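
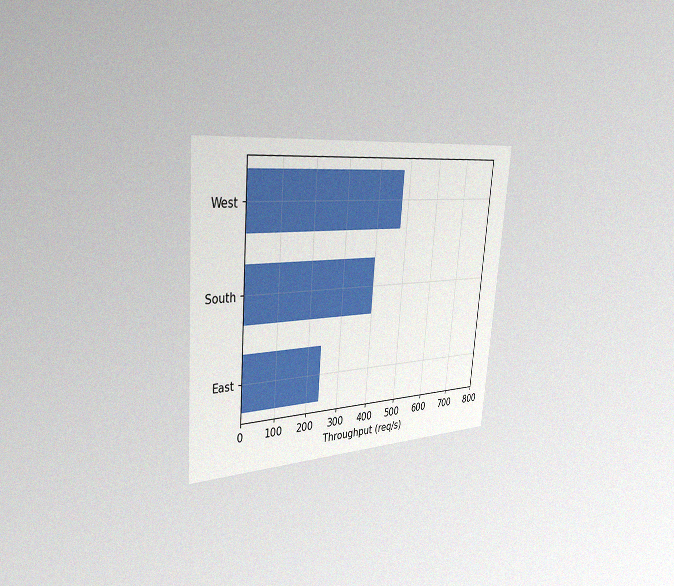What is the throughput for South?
The chart is tilted about 5° clockwise and viewed slightly from the left, with some photo noise. Reading along the chart's x-axis, the South bar reaches 400req/s.

400req/s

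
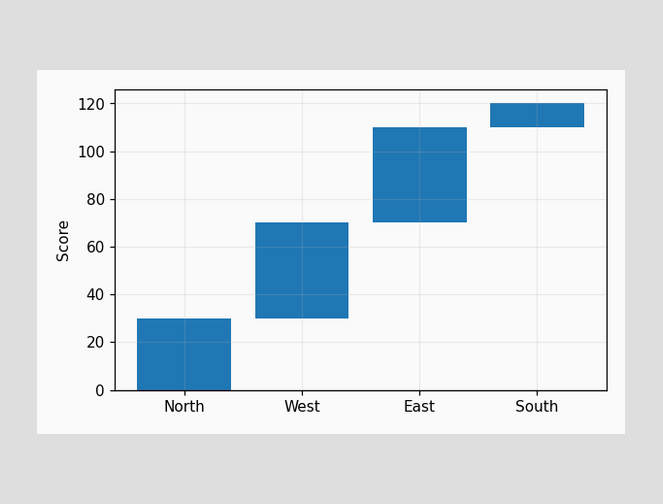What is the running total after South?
120

After South the running total reaches 120.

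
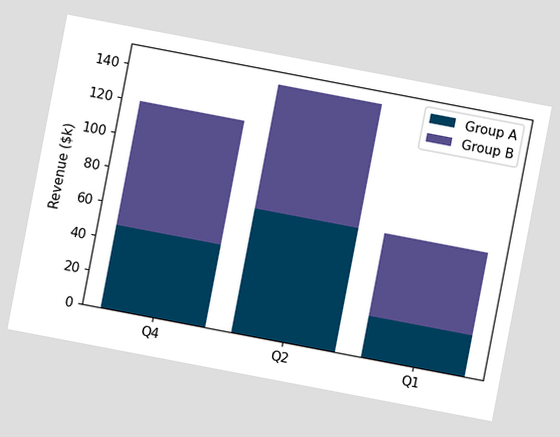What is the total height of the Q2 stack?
$144k

The chart is tilted about 11° clockwise. The Q2 stack's top reaches $144k on the y-axis.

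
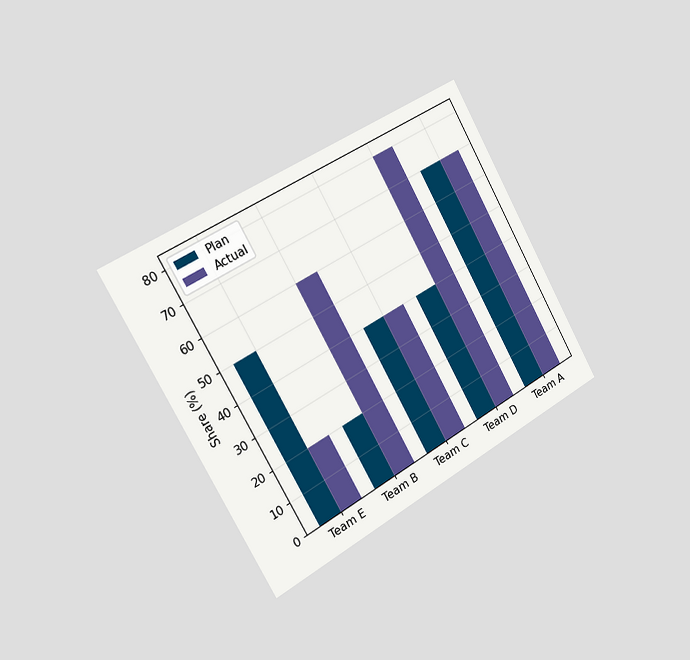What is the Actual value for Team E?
20%

The chart is tilted about 29° counter-clockwise and viewed slightly from the left. The Actual bar at Team E reaches 20% on the y-axis.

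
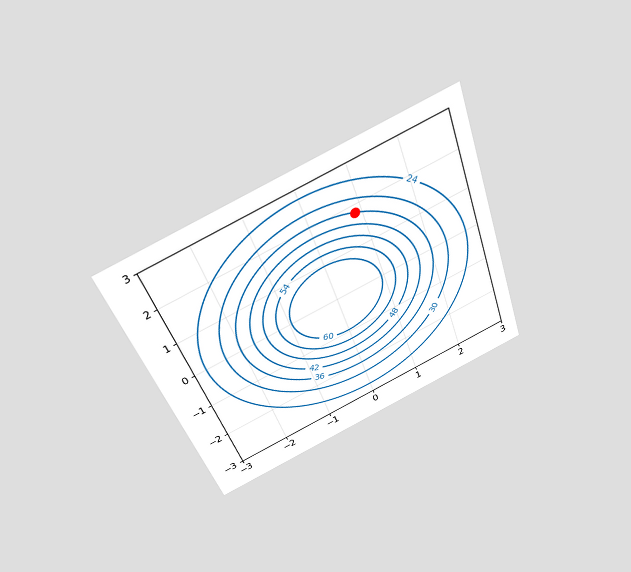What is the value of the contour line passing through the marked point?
36

The chart is tilted about 20° counter-clockwise and viewed slightly from above. The marked point sits on the contour labelled 36.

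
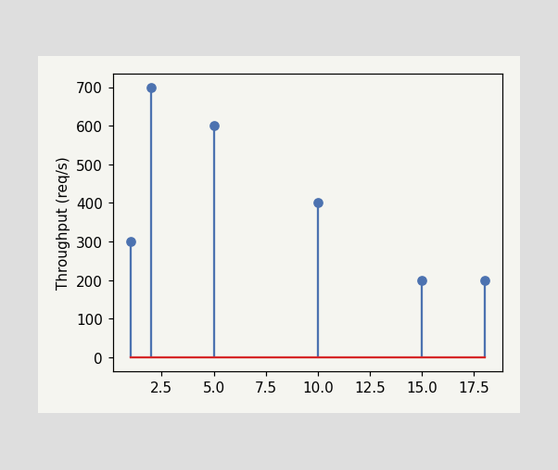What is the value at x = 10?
400req/s

The stem at x=10 reaches 400req/s.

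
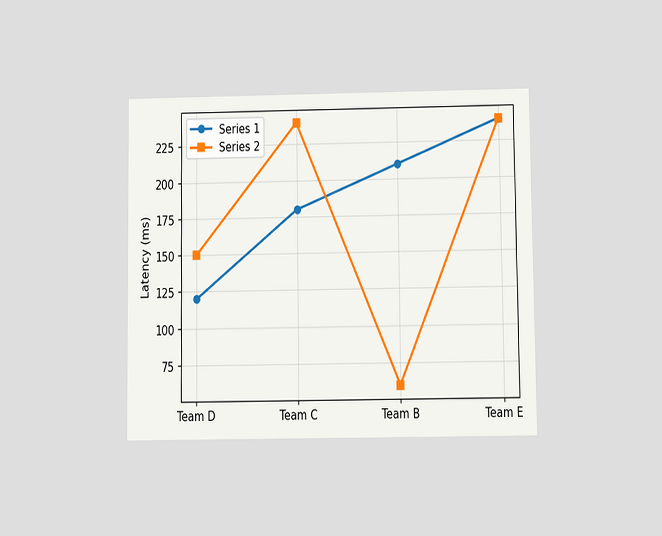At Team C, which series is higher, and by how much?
The chart is viewed slightly from below. At Team C, Series 2 sits above the other line by 60ms.

Series 2, by 60ms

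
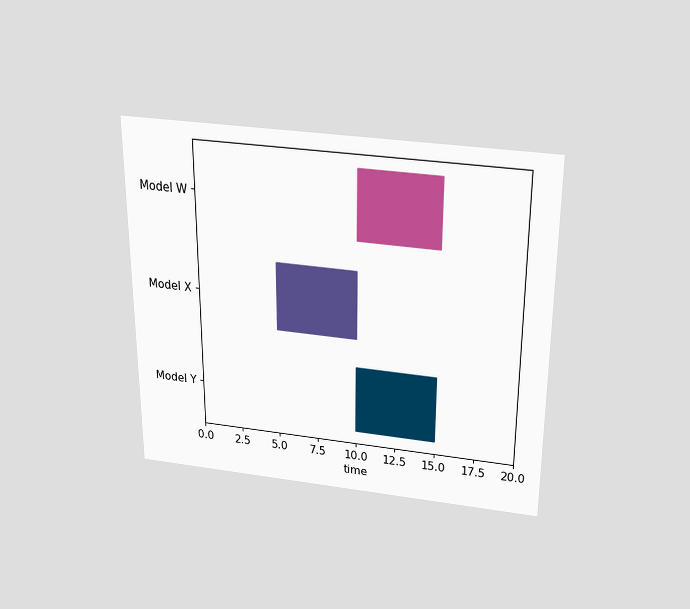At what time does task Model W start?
10

The chart is viewed slightly from above. The Model W bar begins at t=10.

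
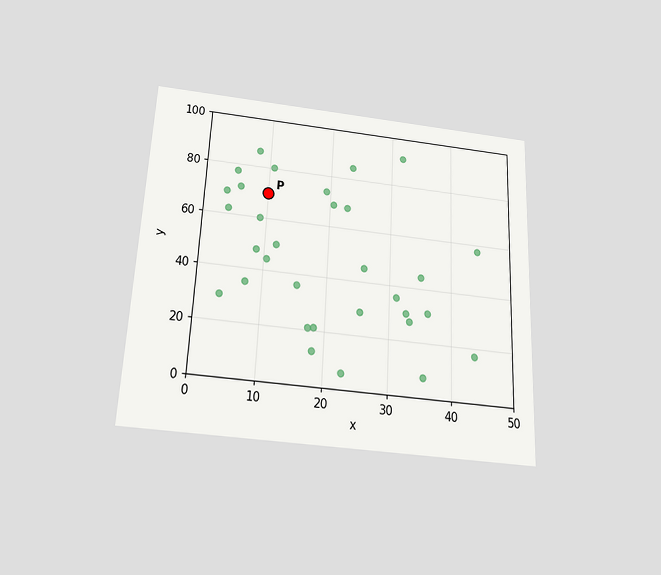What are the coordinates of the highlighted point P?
(10, 70)

The chart is tilted about 3° clockwise and viewed slightly from below. Following the gridlines from P to each axis, P sits at (10, 70).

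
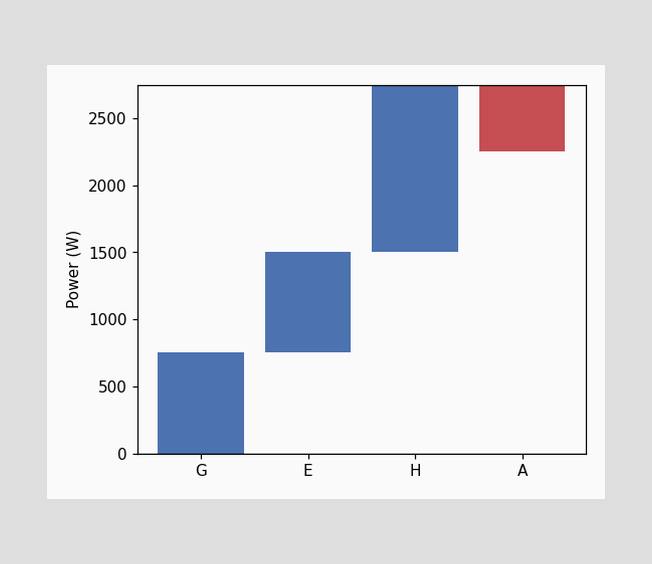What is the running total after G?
After G the running total reaches 750W.

750W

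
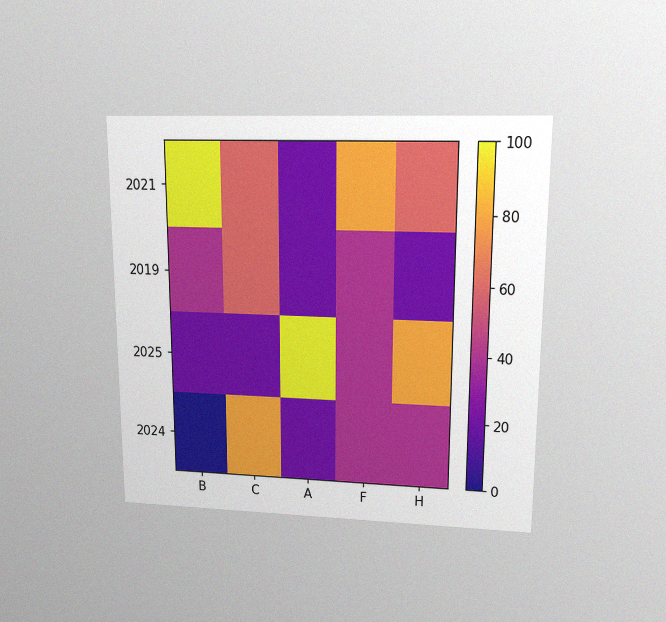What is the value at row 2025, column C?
20

The chart is viewed at a slight angle, with some photo noise. Matching cell (2025, C) against the colorbar gives 20.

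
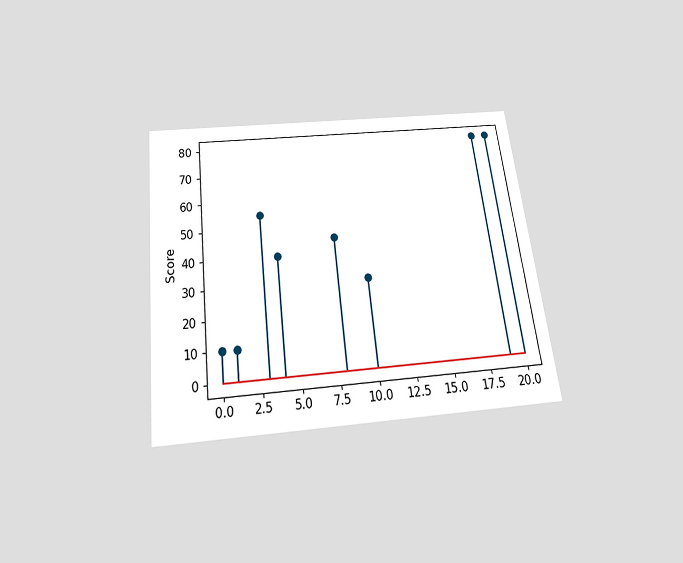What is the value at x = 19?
The chart is tilted about 7° counter-clockwise and viewed slightly from below. The stem at x=19 reaches 80.

80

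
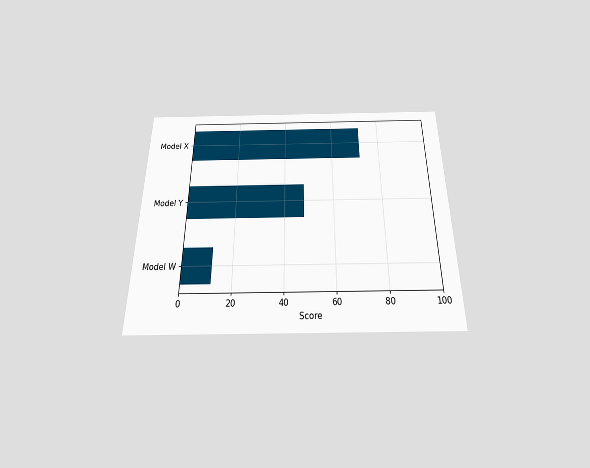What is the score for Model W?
The chart is viewed slightly from below. Reading along the chart's x-axis, the Model W bar reaches 12.

12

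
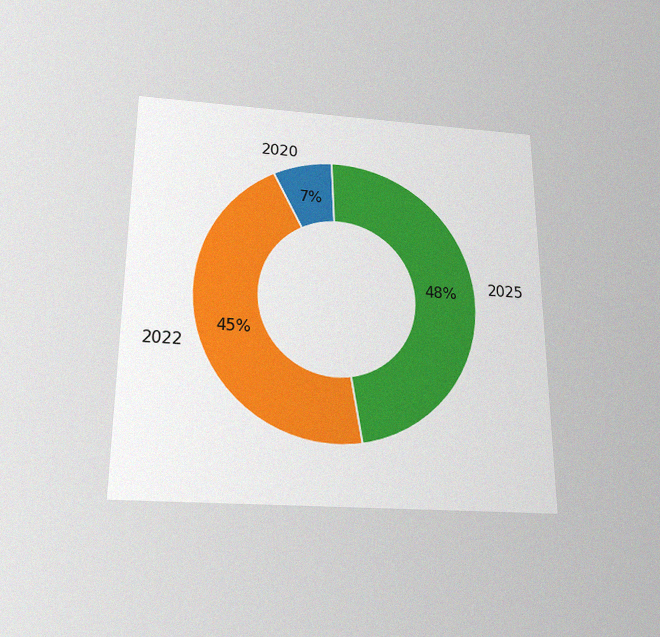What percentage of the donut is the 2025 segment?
The chart is viewed slightly from below, with some photo noise. The 2025 segment takes up 48% of the ring.

48%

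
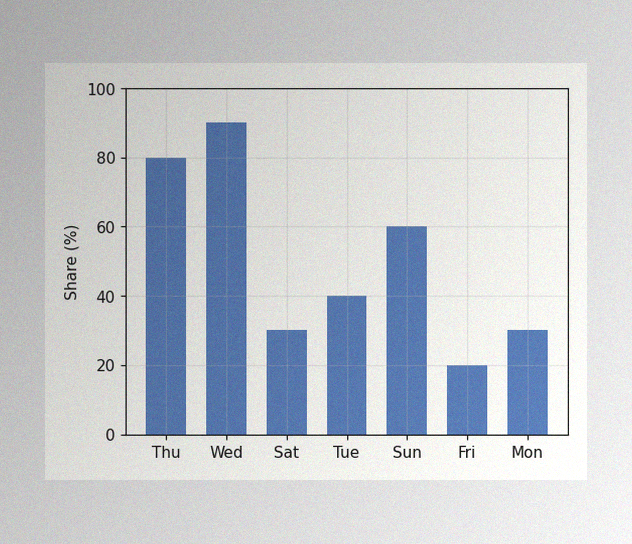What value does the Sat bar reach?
30%

The image has some photo noise and uneven lighting. Reading along the chart's y-axis, the Sat bar reaches 30%.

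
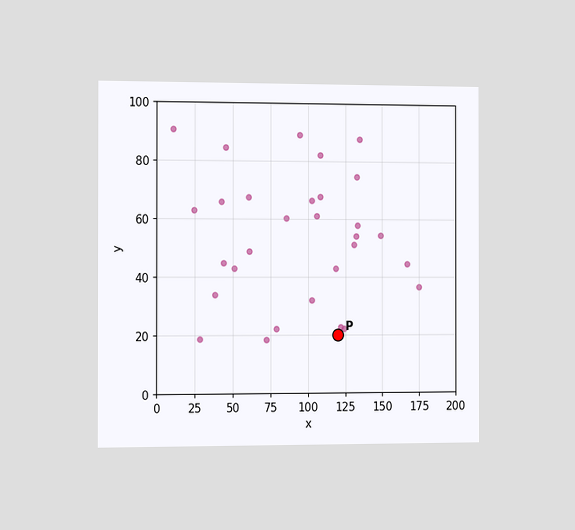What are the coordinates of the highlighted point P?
(120, 20)

The chart is viewed slightly from the left. Following the gridlines from P to each axis, P sits at (120, 20).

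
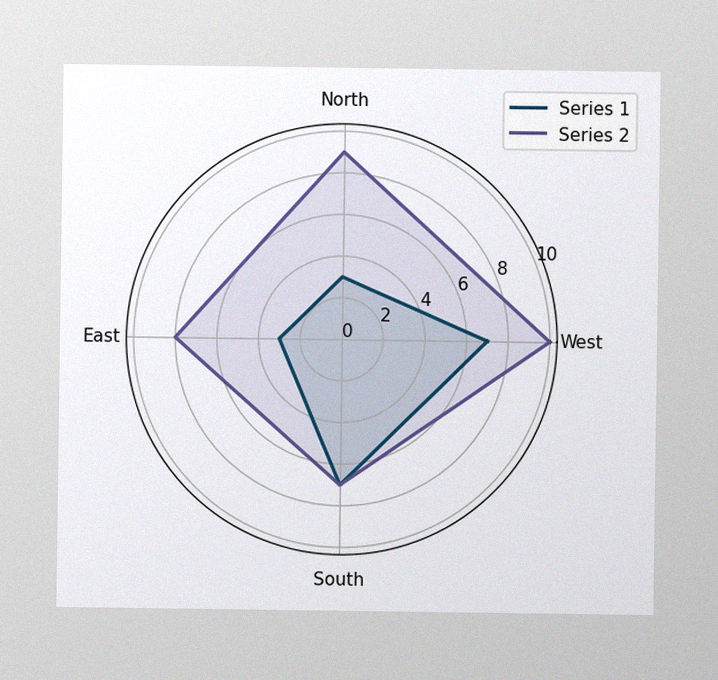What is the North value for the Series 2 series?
The image has some photo noise and uneven lighting. On the North axis, Series 2 reaches 9.

9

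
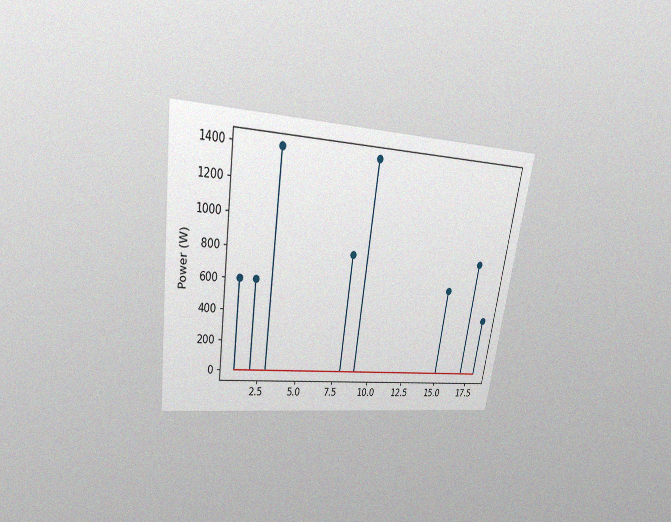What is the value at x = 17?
800W

The chart is tilted about 9° clockwise and viewed slightly from above, with some photo noise. The stem at x=17 reaches 800W.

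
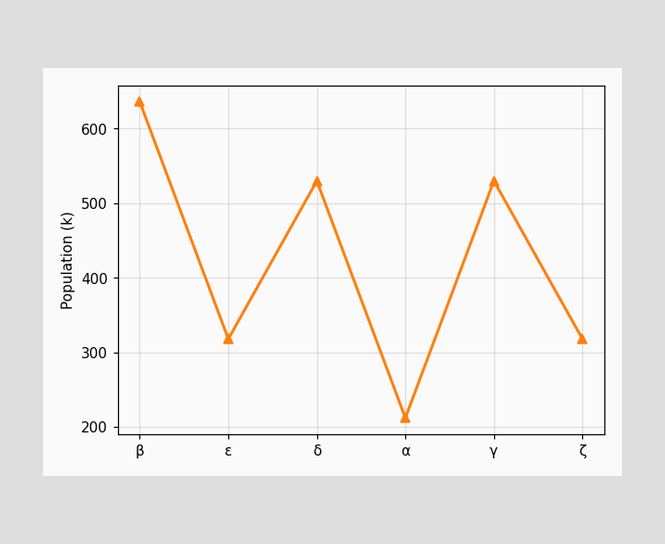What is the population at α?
212k

At α, the line is at 212k.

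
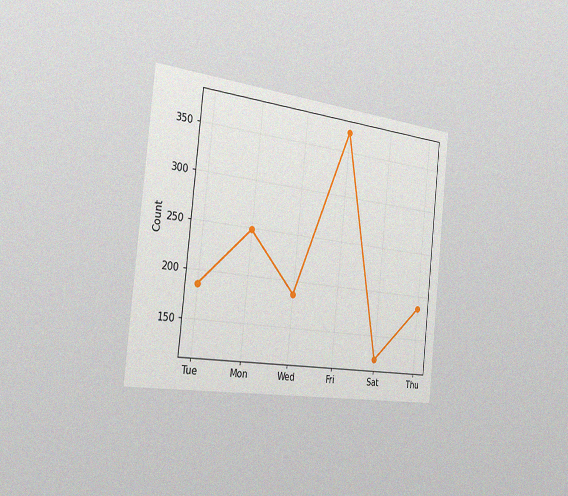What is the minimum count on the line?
124

The chart is tilted about 6° clockwise and viewed slightly from the left, with some photo noise. The lowest point is at Sat, and reading across to the y-axis gives 124.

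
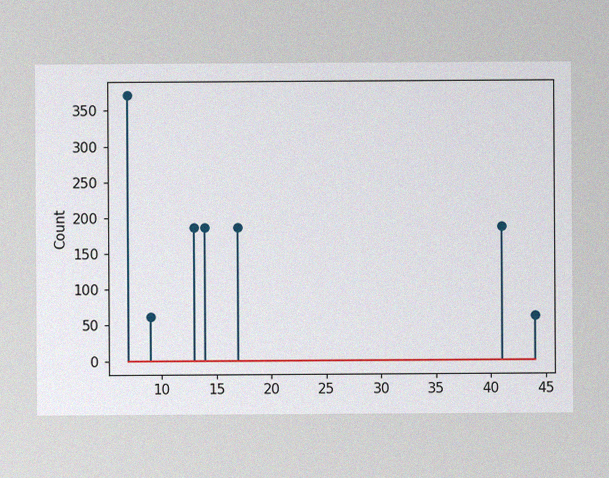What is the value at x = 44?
62

The image has some photo noise and uneven lighting. The stem at x=44 reaches 62.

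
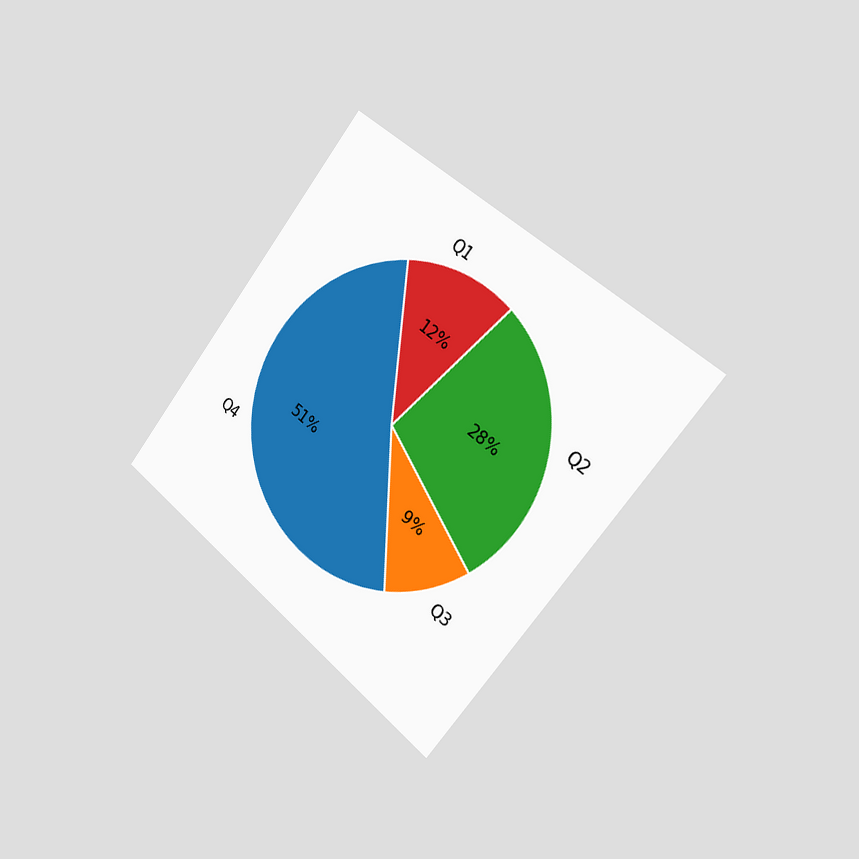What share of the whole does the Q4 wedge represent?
The chart is tilted about 38° clockwise and viewed slightly from the right. The Q4 slice takes up 51% of the pie.

51%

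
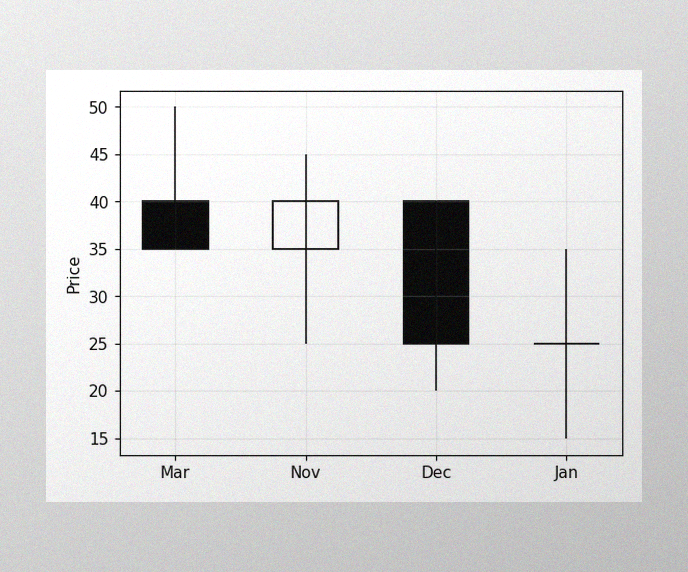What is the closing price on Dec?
The image has some photo noise and uneven lighting. The Dec candle closes at 25.

25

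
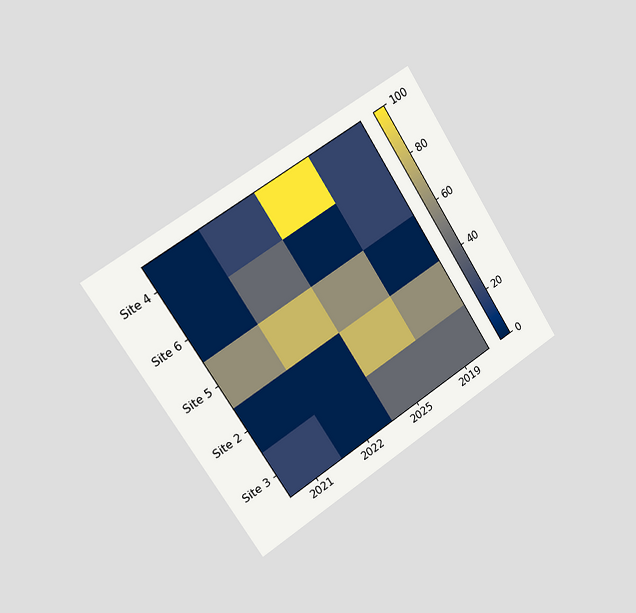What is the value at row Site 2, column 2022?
0

The chart is tilted about 33° counter-clockwise and viewed slightly from the left. Matching cell (Site 2, 2022) against the colorbar gives 0.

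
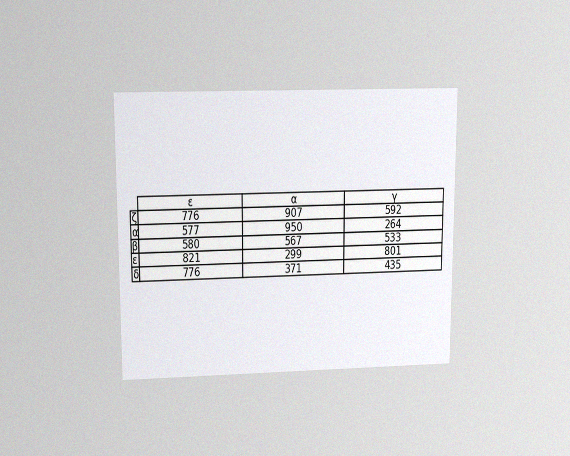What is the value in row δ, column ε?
The chart is viewed slightly from above, with some photo noise. The (δ, ε) cell reads 776.

776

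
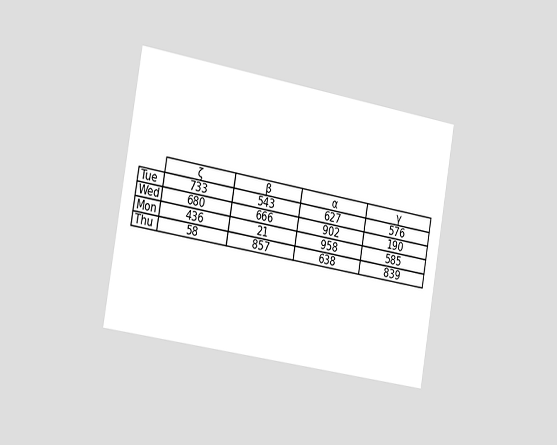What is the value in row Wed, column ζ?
The chart is tilted about 10° clockwise and viewed slightly from the left. The (Wed, ζ) cell reads 680.

680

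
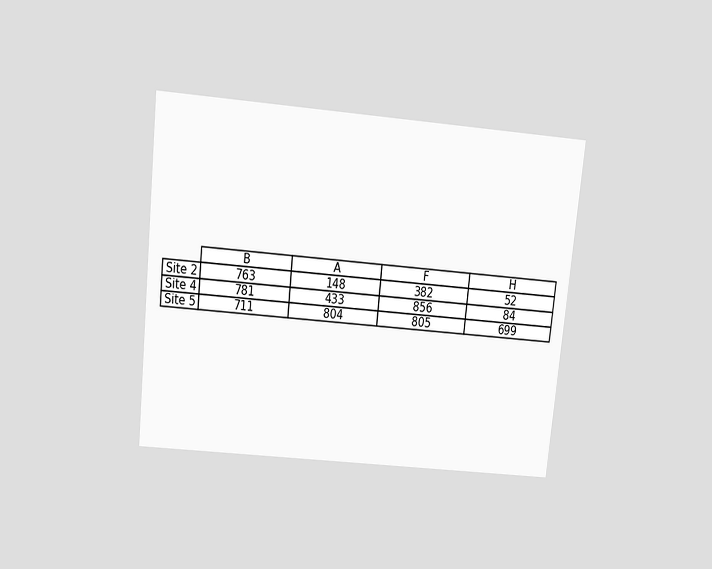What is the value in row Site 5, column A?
804

The chart is tilted about 6° clockwise and viewed slightly from above. The (Site 5, A) cell reads 804.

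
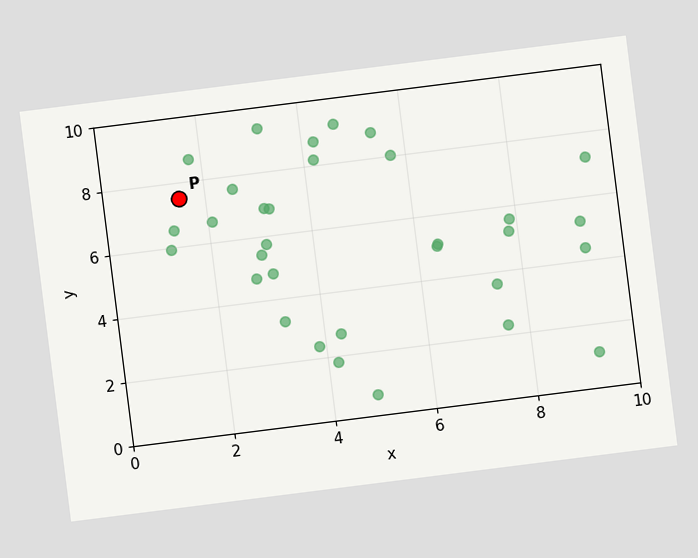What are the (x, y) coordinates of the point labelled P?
(1.5, 7.5)

The chart is tilted about 7° counter-clockwise. Following the gridlines from P to each axis, P sits at (1.5, 7.5).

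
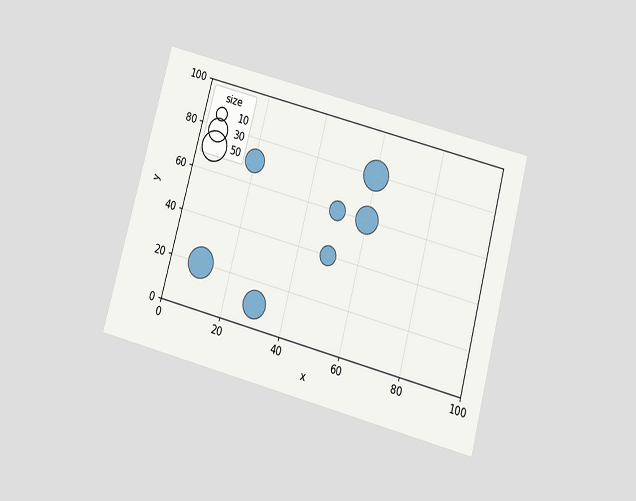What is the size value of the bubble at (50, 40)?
20

The chart is tilted about 15° clockwise and viewed slightly from below. Matching the bubble at (50, 40) against the size legend gives 20.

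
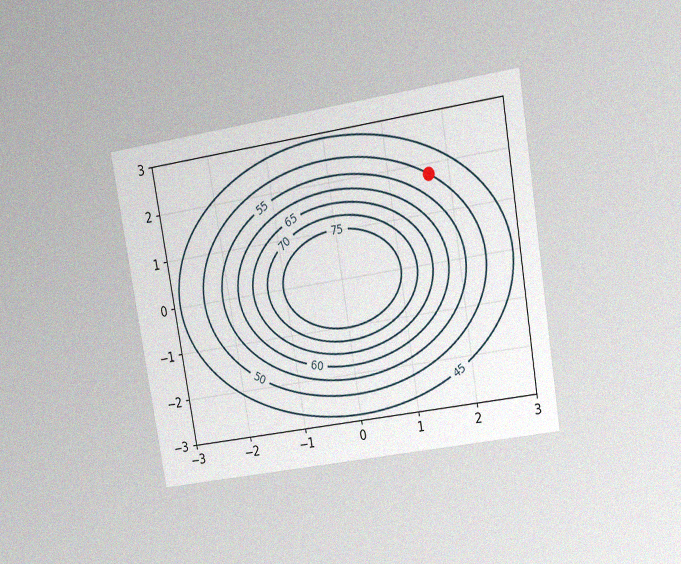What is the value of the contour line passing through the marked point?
The chart is tilted about 10° counter-clockwise and viewed at a slight angle, with some photo noise. The marked point sits on the contour labelled 50.

50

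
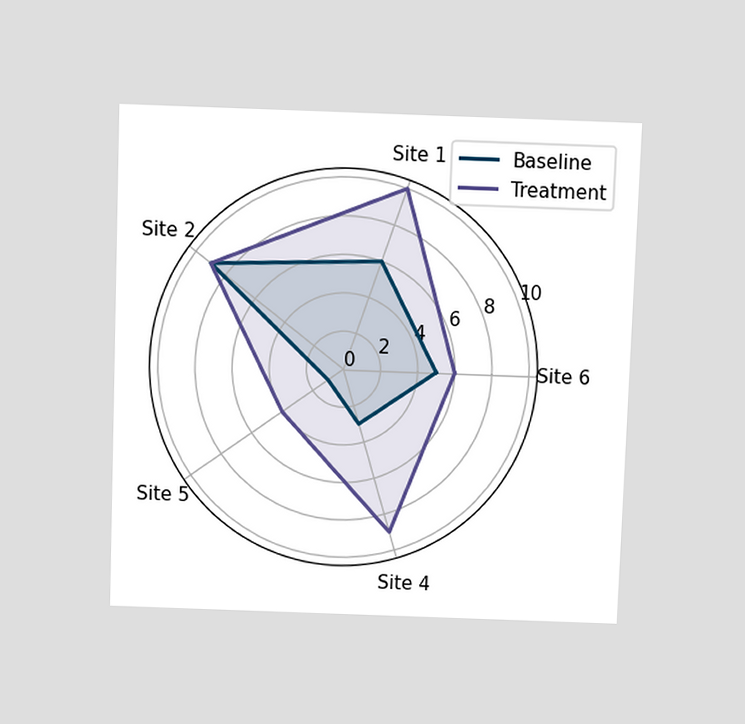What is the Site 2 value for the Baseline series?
9

The chart is tilted about 2° clockwise and viewed slightly from above. On the Site 2 axis, Baseline reaches 9.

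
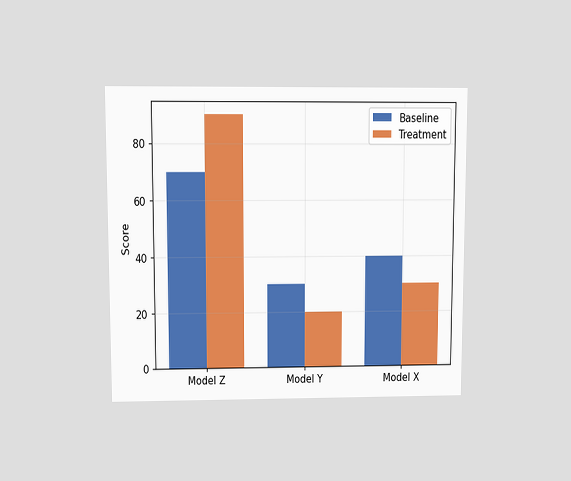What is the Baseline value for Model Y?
30

The chart is viewed at a slight angle. The Baseline bar at Model Y reaches 30 on the y-axis.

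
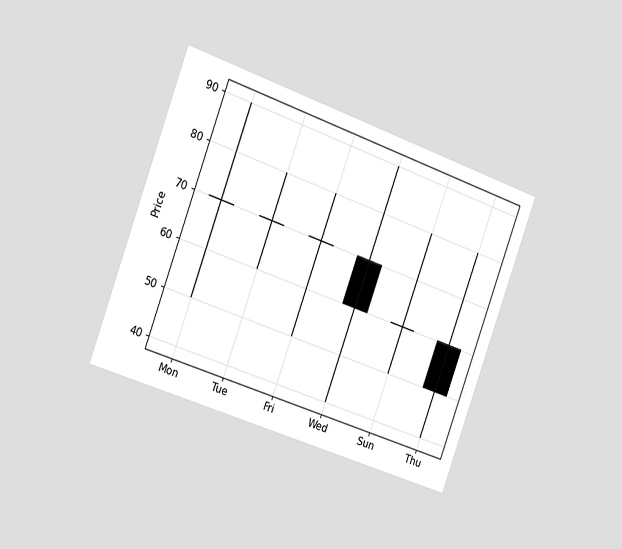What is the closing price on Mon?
The chart is tilted about 20° clockwise and viewed slightly from the left. The Mon candle closes at 70.

70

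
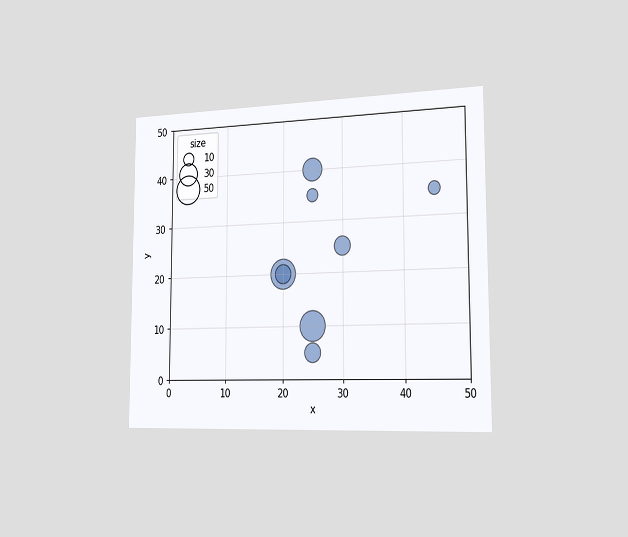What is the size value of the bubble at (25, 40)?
30

The chart is viewed slightly from the right. Matching the bubble at (25, 40) against the size legend gives 30.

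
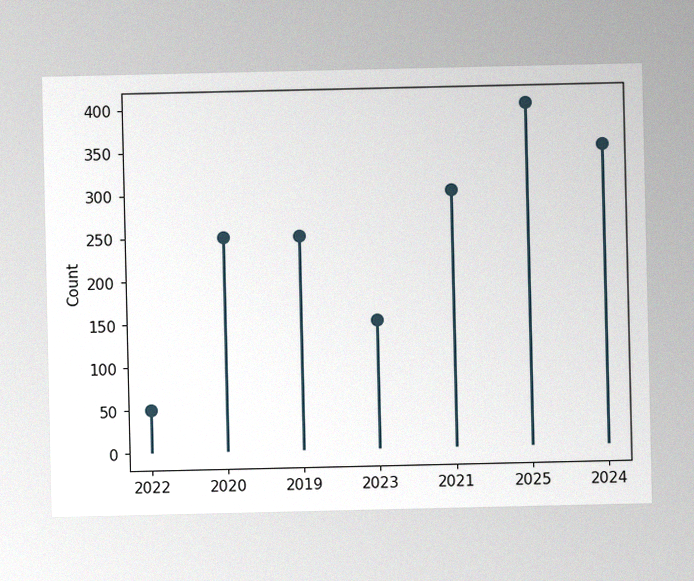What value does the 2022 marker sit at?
50

The image has some photo noise and uneven lighting. The 2022 marker sits at 50.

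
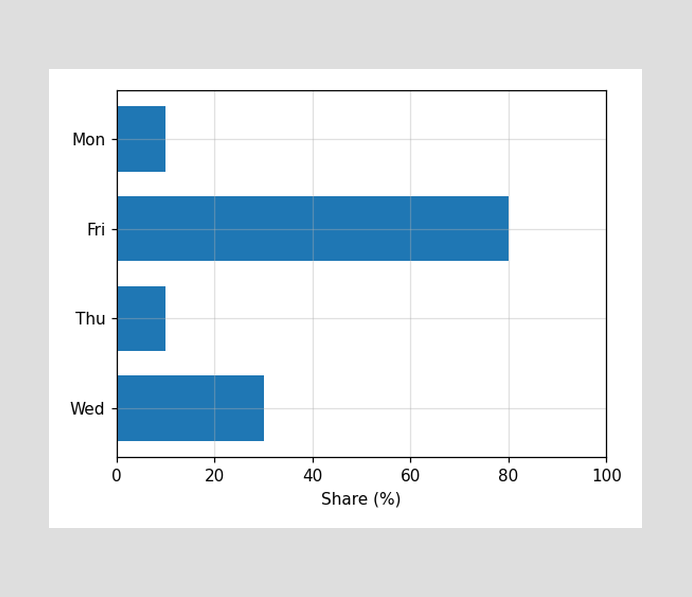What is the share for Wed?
Reading along the chart's x-axis, the Wed bar reaches 30%.

30%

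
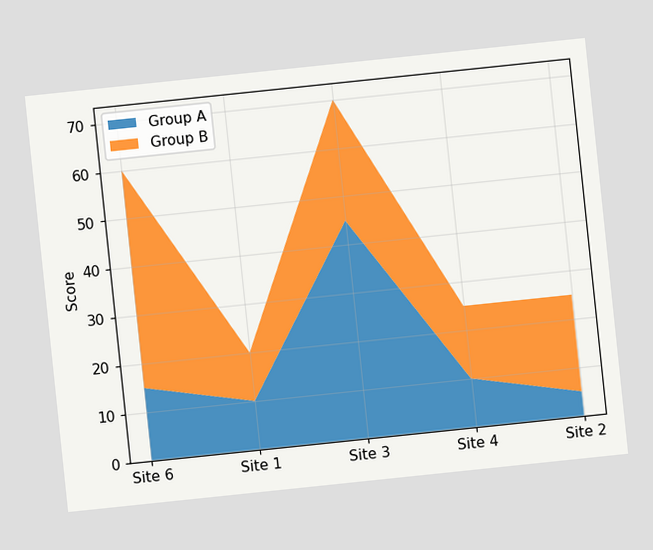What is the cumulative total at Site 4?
25

The chart is tilted about 6° counter-clockwise. The stacked total at Site 4 reaches 25.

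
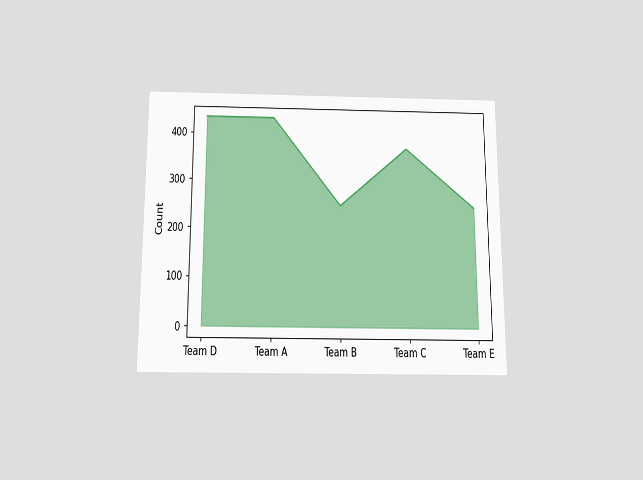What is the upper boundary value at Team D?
The chart is viewed slightly from below. At Team D the upper boundary is at 434.

434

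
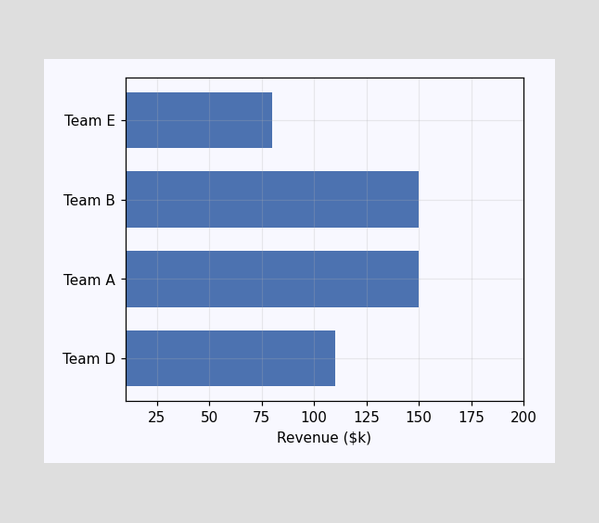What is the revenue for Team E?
$80k

Reading along the chart's x-axis, the Team E bar reaches $80k.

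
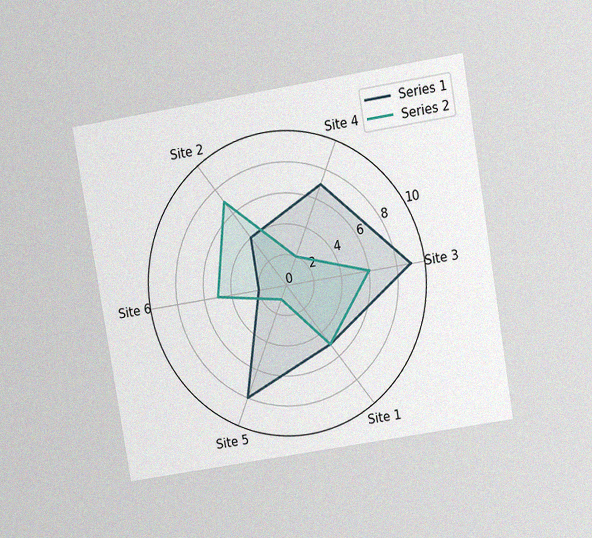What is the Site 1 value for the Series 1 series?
5

The chart is tilted about 9° counter-clockwise and viewed at a slight angle, with some photo noise. On the Site 1 axis, Series 1 reaches 5.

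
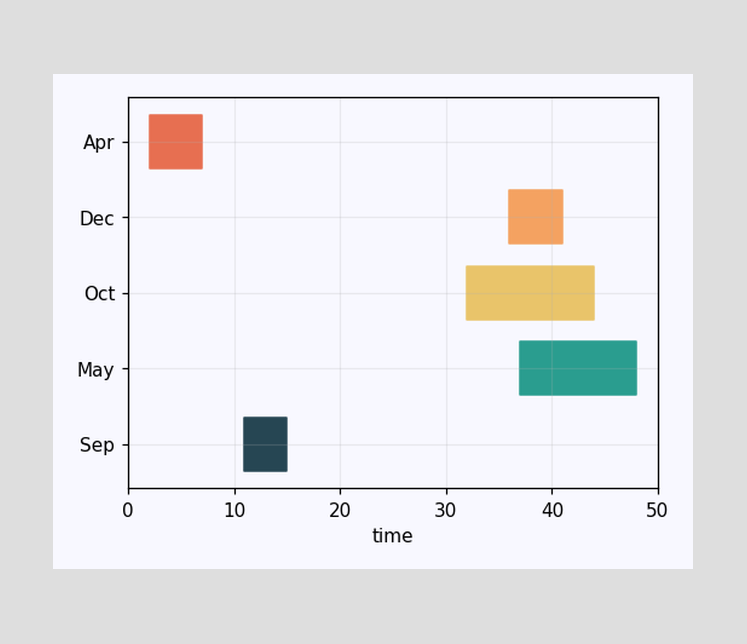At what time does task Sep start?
The Sep bar begins at t=11.

11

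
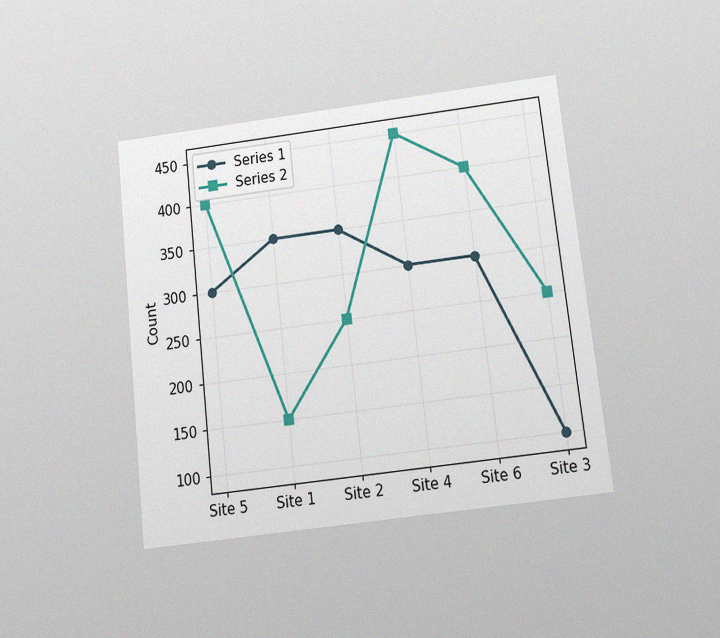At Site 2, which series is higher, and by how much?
Series 1, by 100

The chart is tilted about 6° counter-clockwise and viewed at a slight angle, with some photo noise. At Site 2, Series 1 sits above the other line by 100.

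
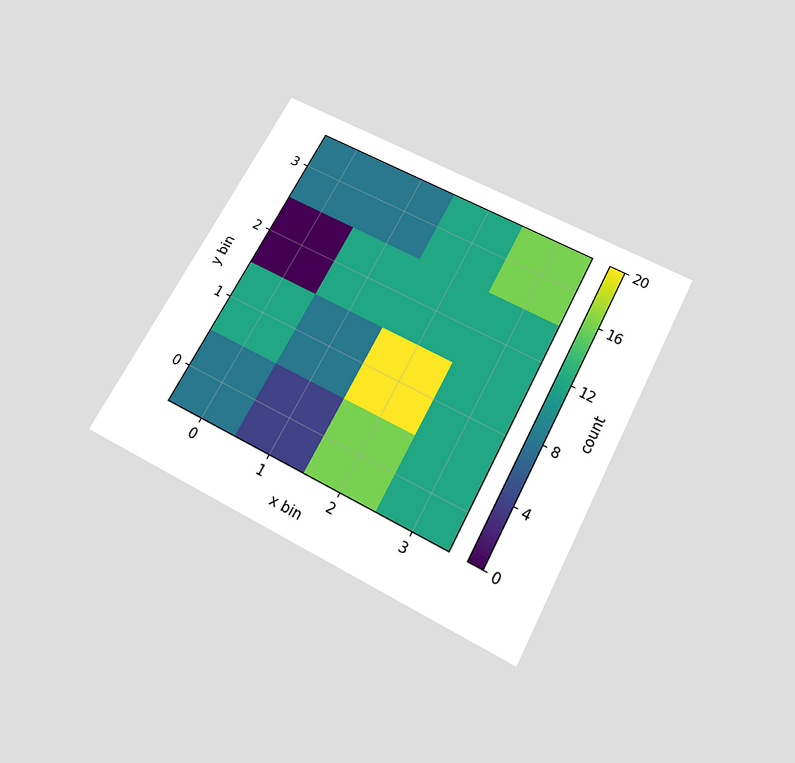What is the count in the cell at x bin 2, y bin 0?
The chart is tilted about 28° clockwise and viewed slightly from below. Matching the cell (2, 0) against the colorbar gives 16.

16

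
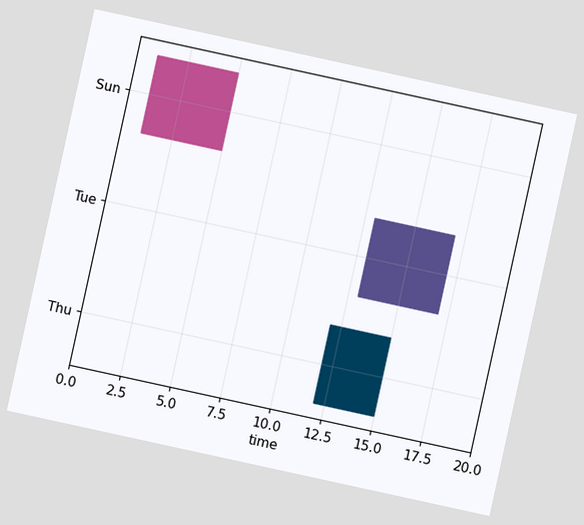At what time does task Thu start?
The chart is tilted about 12° clockwise. The Thu bar begins at t=12.

12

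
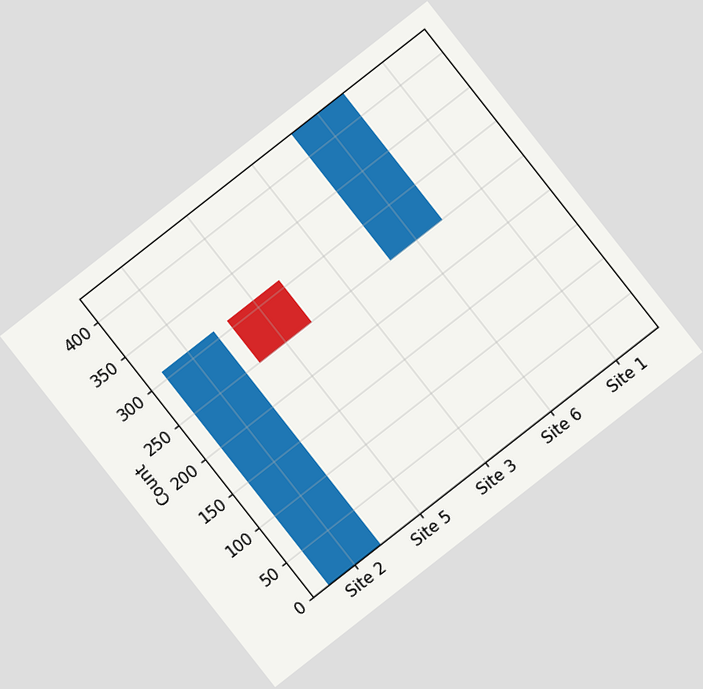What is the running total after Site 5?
248

The chart is tilted about 38° counter-clockwise. After Site 5 the running total reaches 248.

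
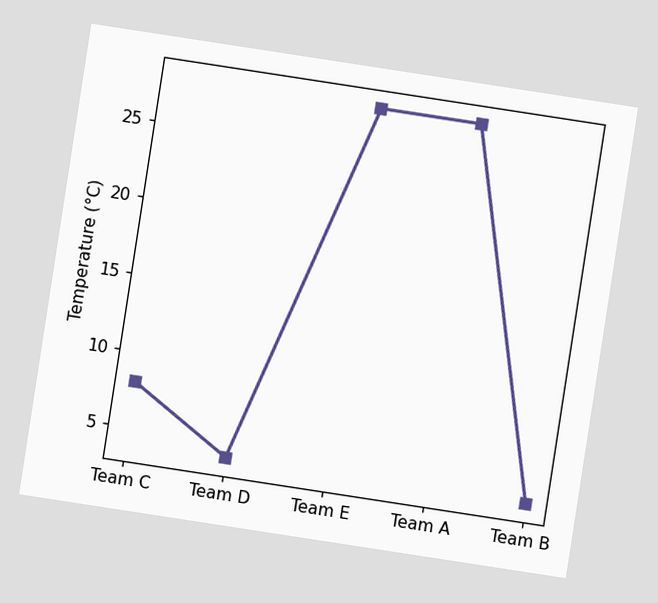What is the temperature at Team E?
The chart is tilted about 9° clockwise. At Team E, the line is at 28°C.

28°C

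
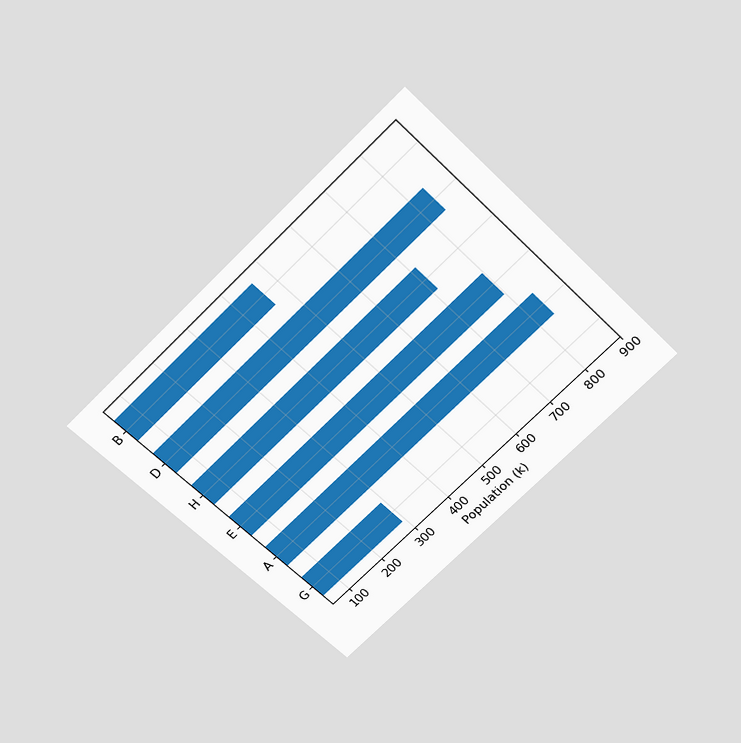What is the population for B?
The chart is tilted about 45° counter-clockwise and viewed slightly from above. Reading along the chart's x-axis, the B bar reaches 462k.

462k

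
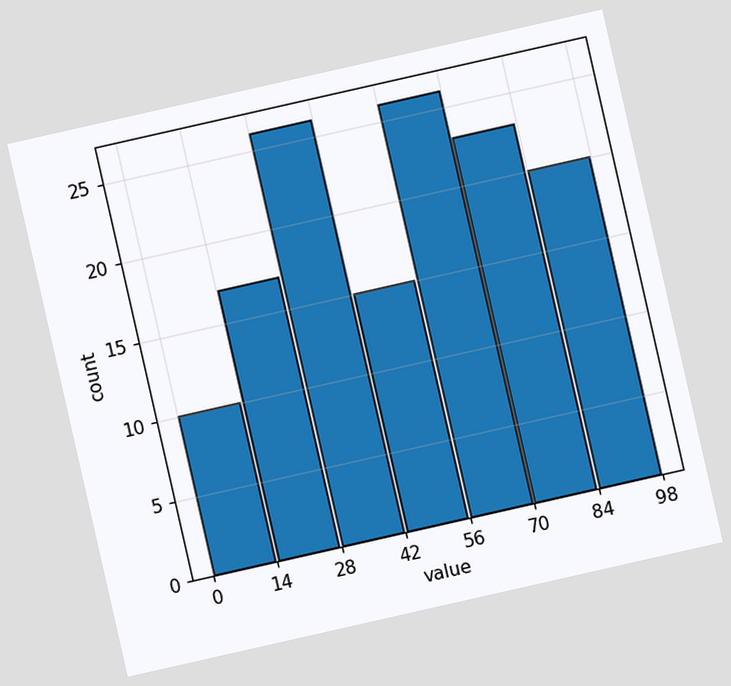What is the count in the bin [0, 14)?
10

The chart is tilted about 13° counter-clockwise. The [0, 14) bin has height 10.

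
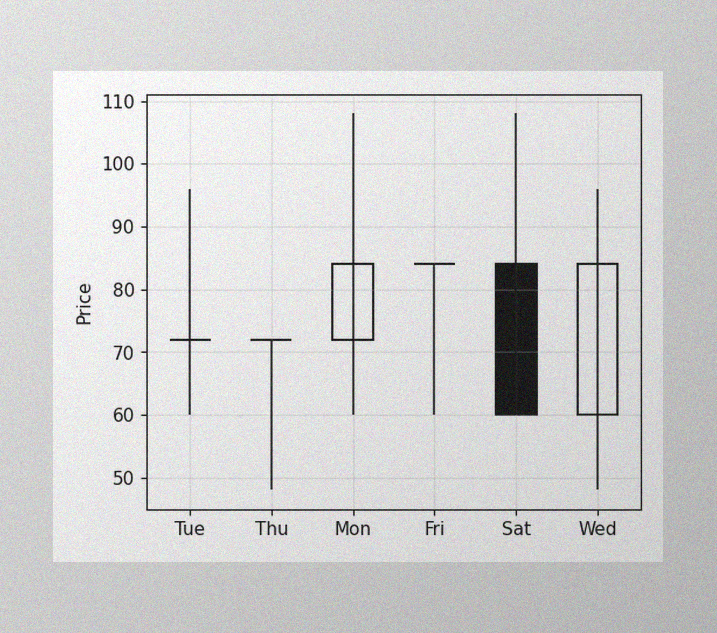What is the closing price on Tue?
The image has some photo noise and uneven lighting. The Tue candle closes at 72.

72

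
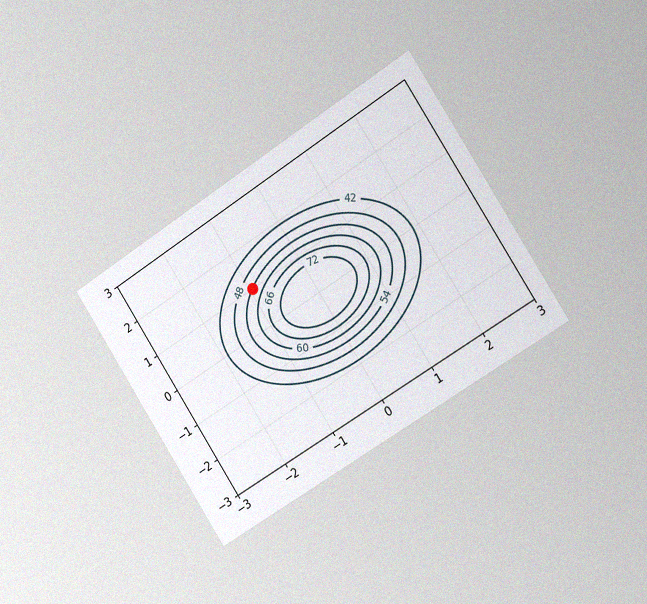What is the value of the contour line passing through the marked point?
The chart is tilted about 33° counter-clockwise and viewed slightly from the right, with some photo noise. The marked point sits on the contour labelled 54.

54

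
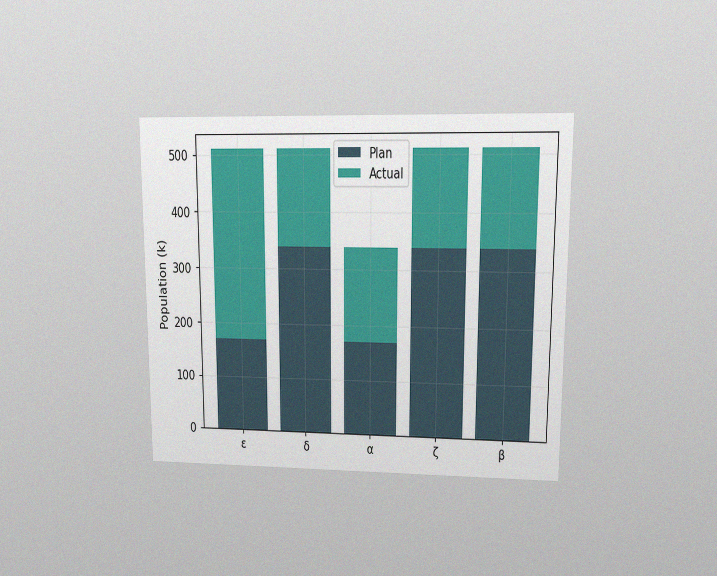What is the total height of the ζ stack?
510k

The chart is viewed at a slight angle, with some photo noise. The ζ stack's top reaches 510k on the y-axis.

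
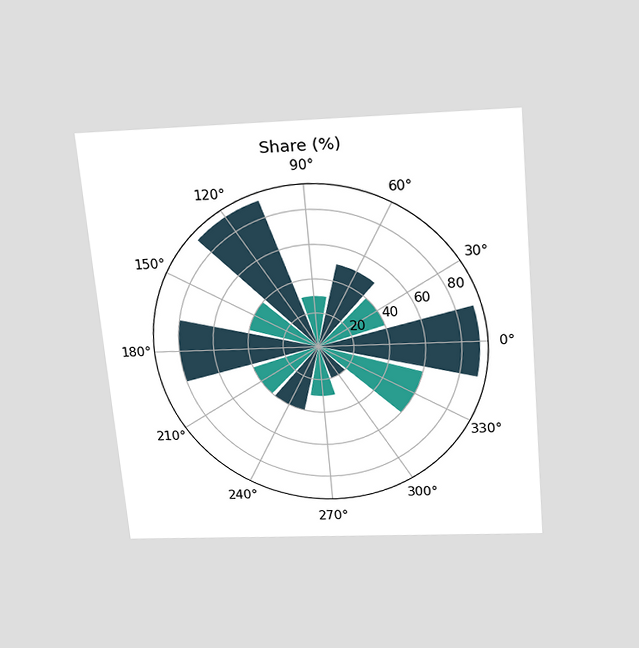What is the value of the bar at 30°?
40%

The chart is tilted about 5° counter-clockwise and viewed slightly from above. The bar at 30° reaches 40% on the radial axis.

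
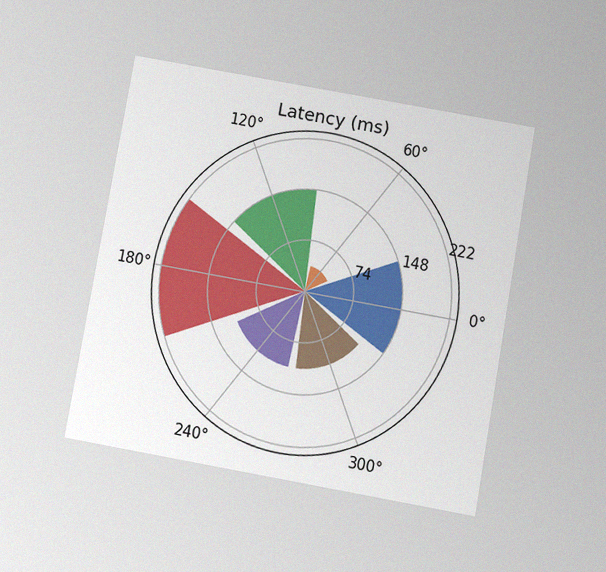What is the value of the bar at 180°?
The chart is tilted about 10° clockwise and viewed slightly from below, with some photo noise. The bar at 180° reaches 222ms on the radial axis.

222ms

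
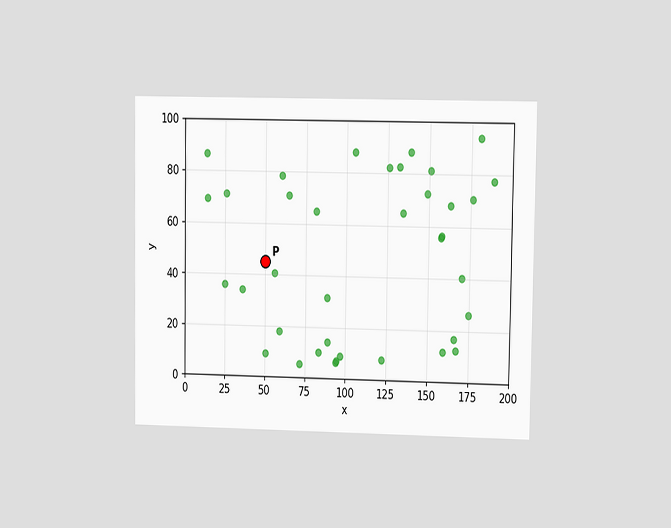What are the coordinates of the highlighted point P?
The chart is viewed at a slight angle. Following the gridlines from P to each axis, P sits at (50, 45).

(50, 45)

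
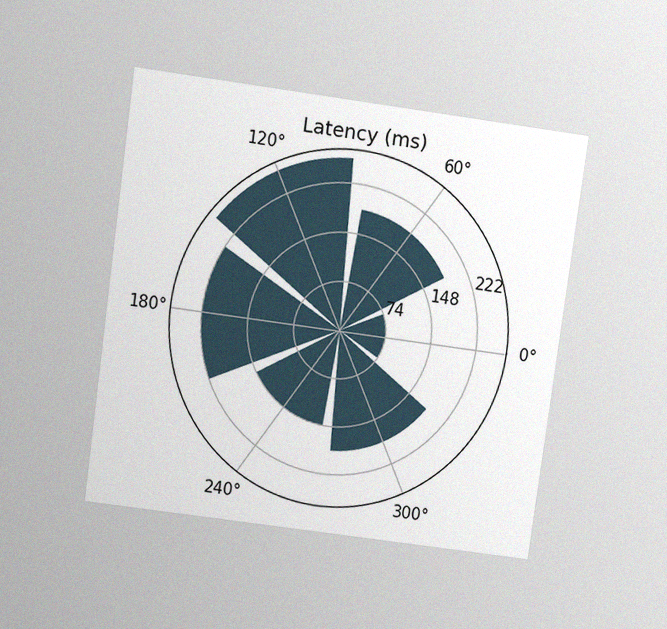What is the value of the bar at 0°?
The chart is tilted about 8° clockwise and viewed at a slight angle, with some photo noise. The bar at 0° reaches 74ms on the radial axis.

74ms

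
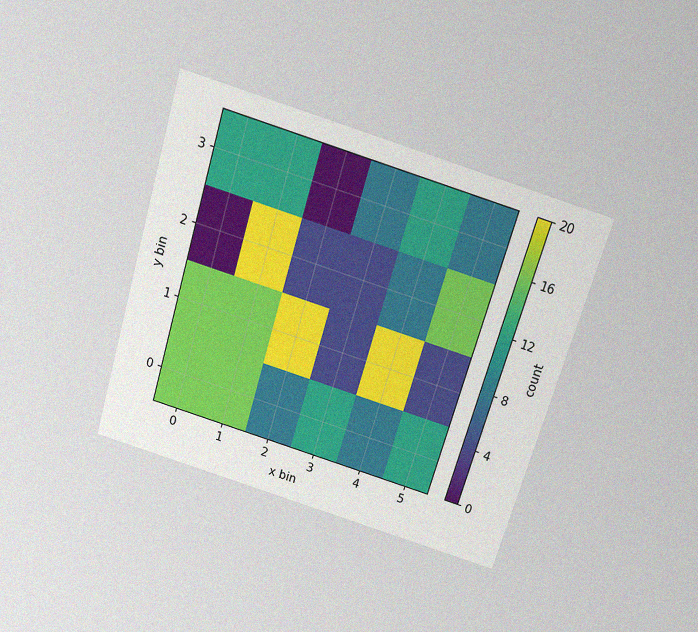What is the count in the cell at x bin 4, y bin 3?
12

The chart is tilted about 17° clockwise and viewed slightly from above, with some photo noise. Matching the cell (4, 3) against the colorbar gives 12.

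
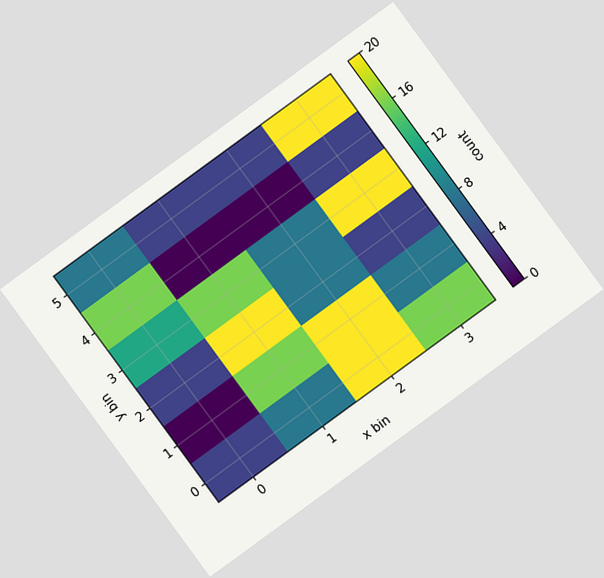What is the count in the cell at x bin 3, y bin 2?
The chart is tilted about 36° counter-clockwise. Matching the cell (3, 2) against the colorbar gives 4.

4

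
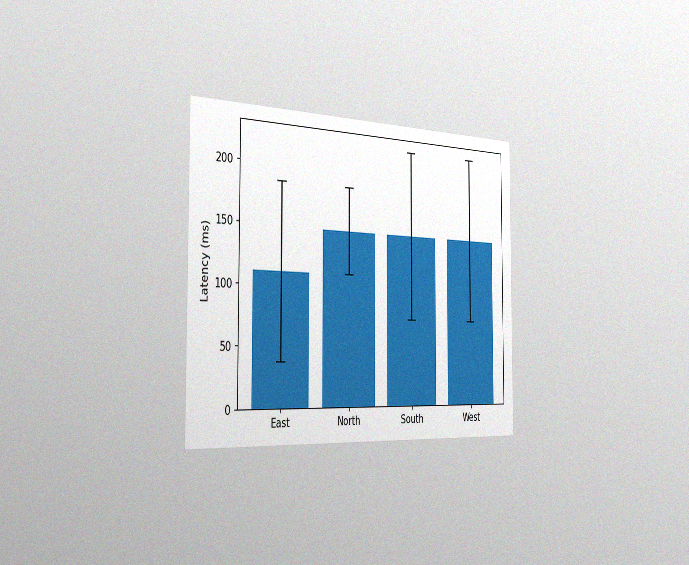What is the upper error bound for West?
The chart is viewed slightly from the left, with some photo noise. The West bar's upper whisker reaches 222ms.

222ms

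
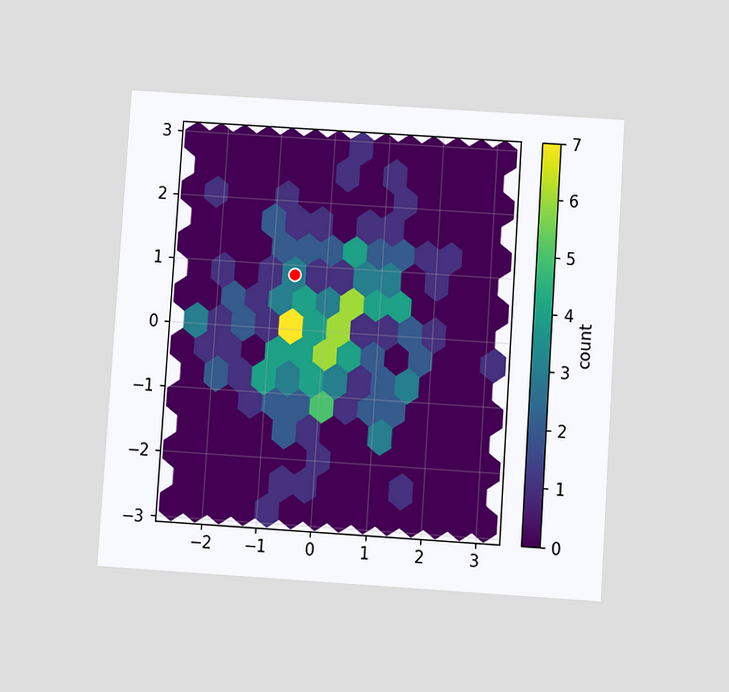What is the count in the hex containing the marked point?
The chart is tilted about 4° clockwise and viewed slightly from below. The marked hex reads 3 on the colorbar.

3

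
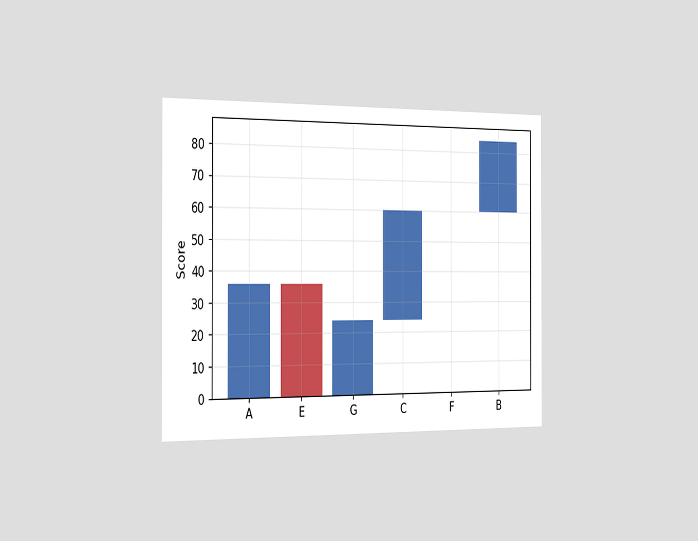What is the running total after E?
0

The chart is viewed slightly from the left. After E the running total reaches 0.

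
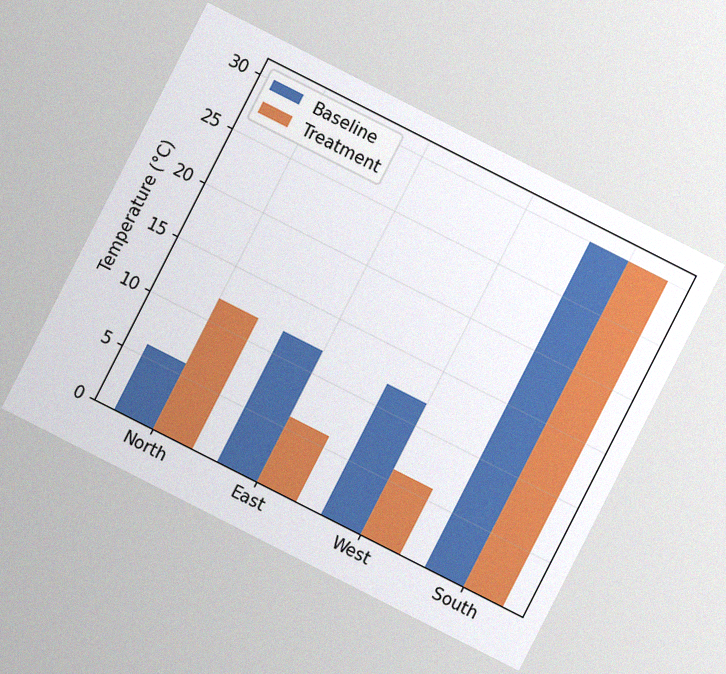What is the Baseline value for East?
The chart is tilted about 27° clockwise, with some photo noise. The Baseline bar at East reaches 12°C on the y-axis.

12°C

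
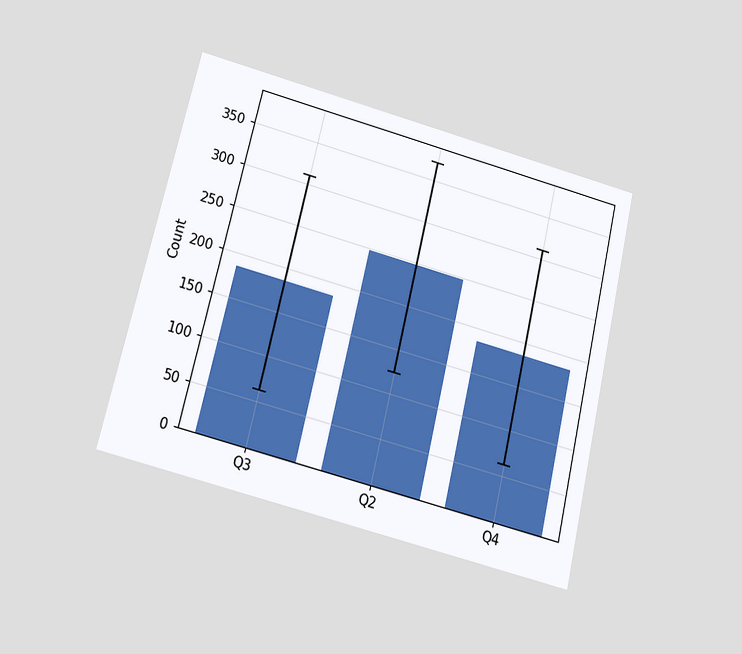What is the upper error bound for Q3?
The chart is tilted about 13° clockwise and viewed slightly from below. The Q3 bar's upper whisker reaches 310.

310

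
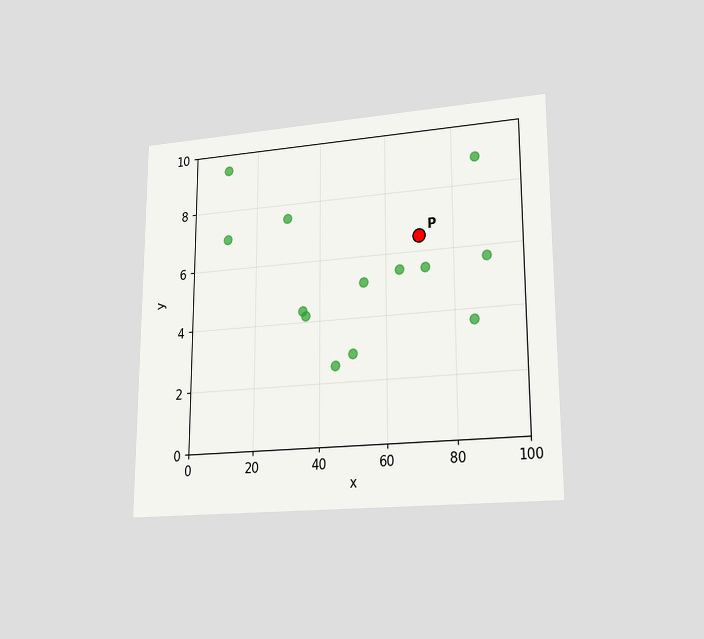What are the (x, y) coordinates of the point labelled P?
(70, 6.5)

The chart is viewed at a slight angle. Following the gridlines from P to each axis, P sits at (70, 6.5).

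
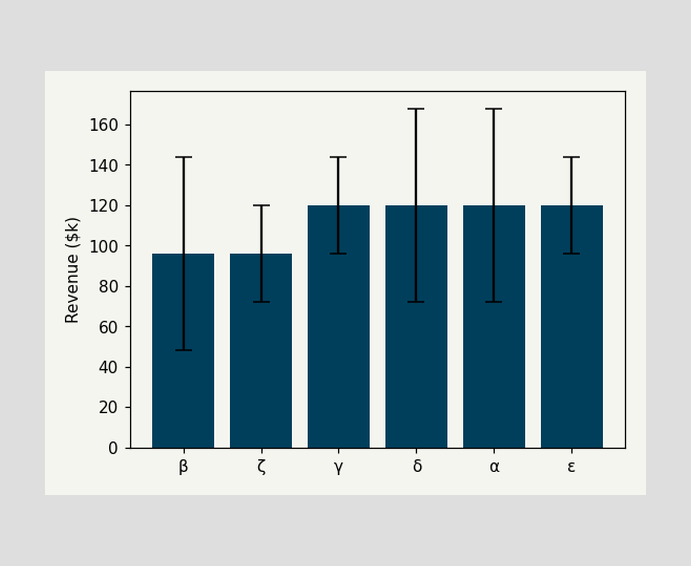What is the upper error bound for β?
$144k

The β bar's upper whisker reaches $144k.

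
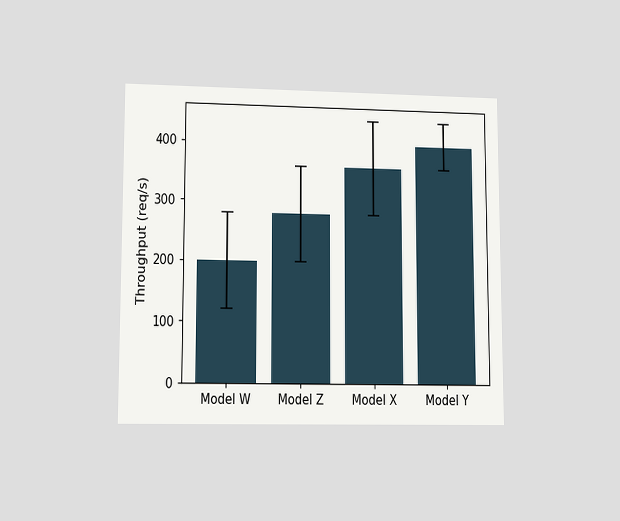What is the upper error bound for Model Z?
360req/s

The chart is viewed at a slight angle. The Model Z bar's upper whisker reaches 360req/s.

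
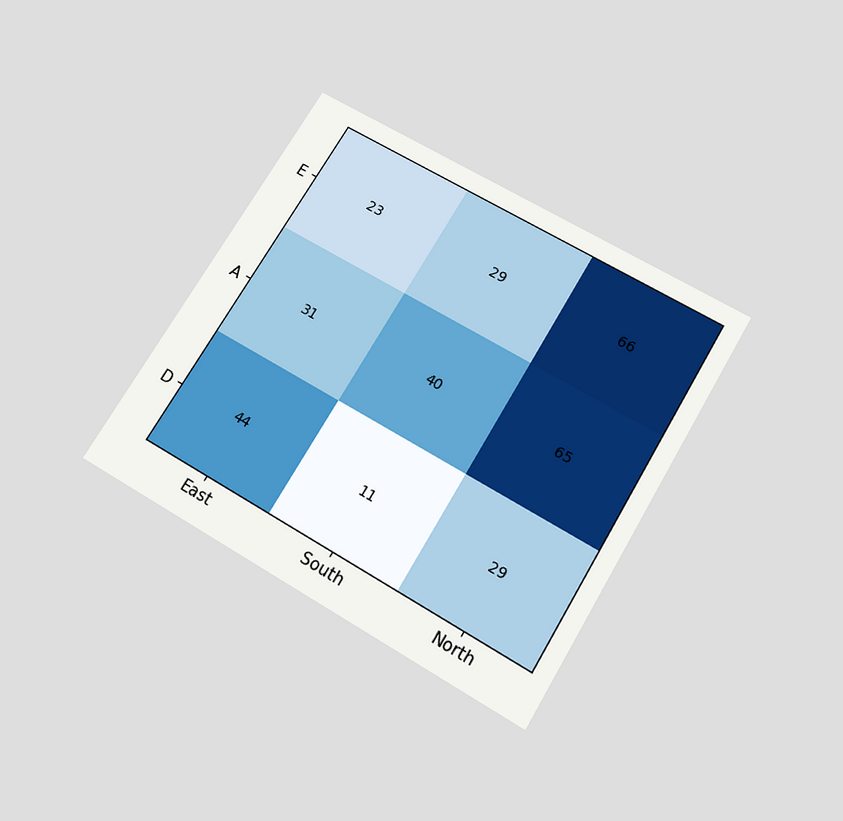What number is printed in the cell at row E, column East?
The chart is tilted about 31° clockwise and viewed slightly from below. The (E, East) cell reads 23.

23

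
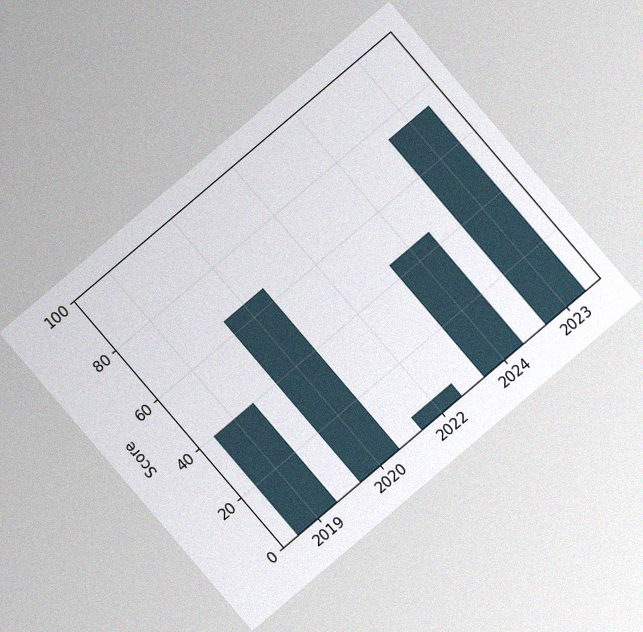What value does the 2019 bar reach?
40

The chart is tilted about 40° counter-clockwise, with some photo noise. Reading along the chart's y-axis, the 2019 bar reaches 40.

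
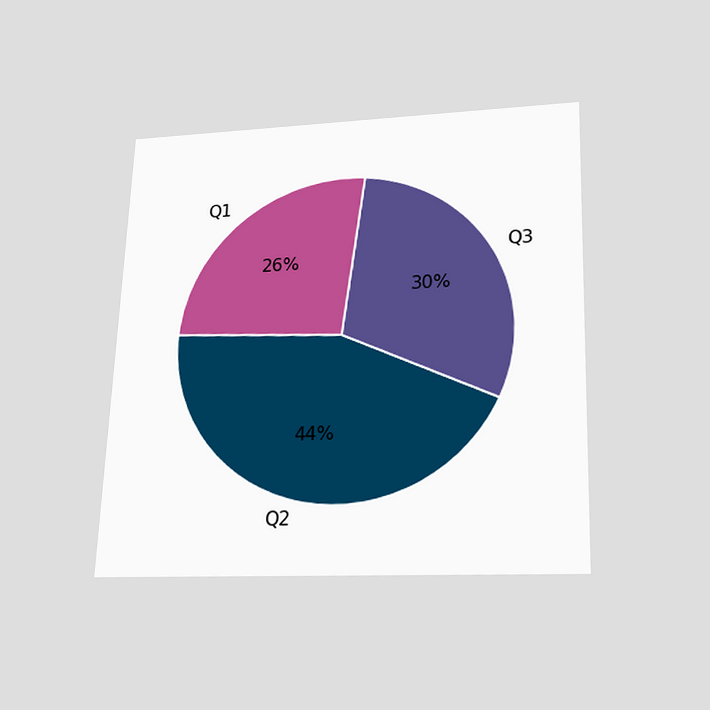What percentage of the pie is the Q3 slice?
The chart is tilted about 2° clockwise and viewed slightly from below. The Q3 slice takes up 30% of the pie.

30%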